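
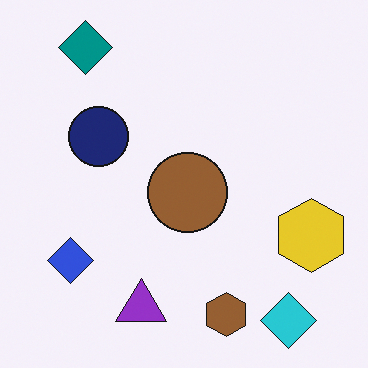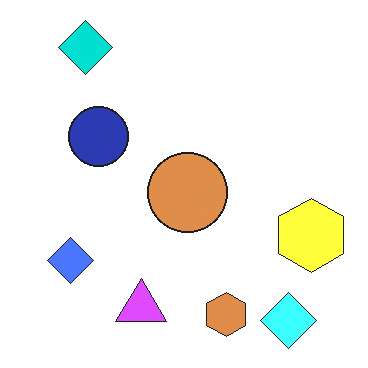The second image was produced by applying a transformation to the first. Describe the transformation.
The image was substantially brightened.

Every pixel — background and shapes alike — is uniformly brightened.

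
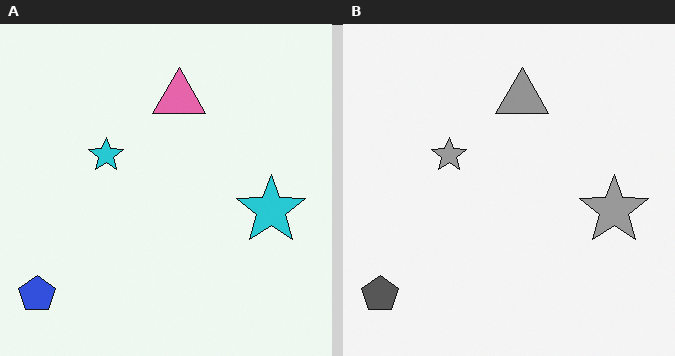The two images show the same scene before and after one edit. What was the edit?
The transformation is: converted to grayscale.

All color is removed — every shape is now a shade of grey.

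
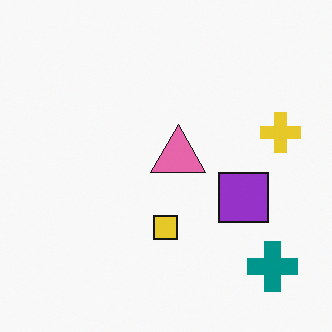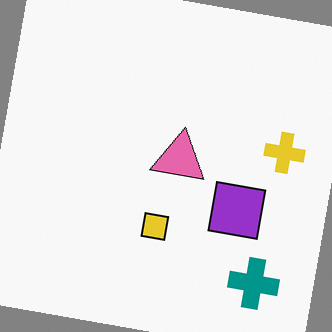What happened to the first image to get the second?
The image was rotated clockwise by a small amount.

Every shape is tilted by the same angle and the image corners show triangular fill wedges — a whole-image rotation by a non-right angle.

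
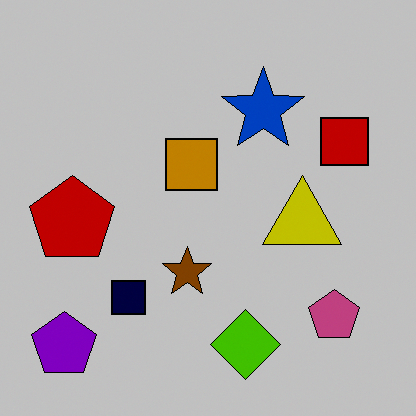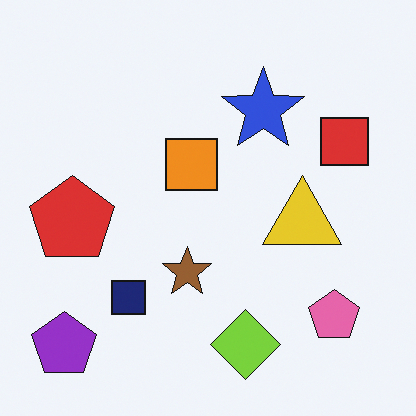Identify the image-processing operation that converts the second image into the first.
Aggressively posterized.

Each flat color has snapped to a coarser quantized level — most visibly, the near-white background has dropped to a flat grey.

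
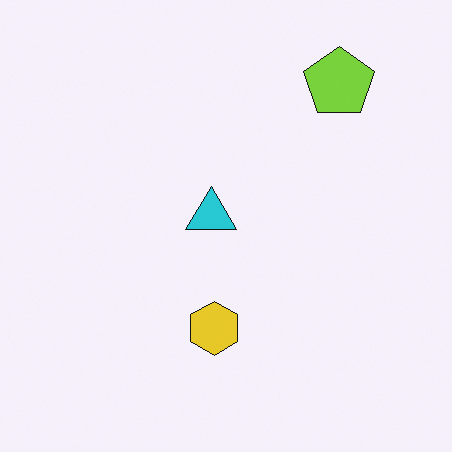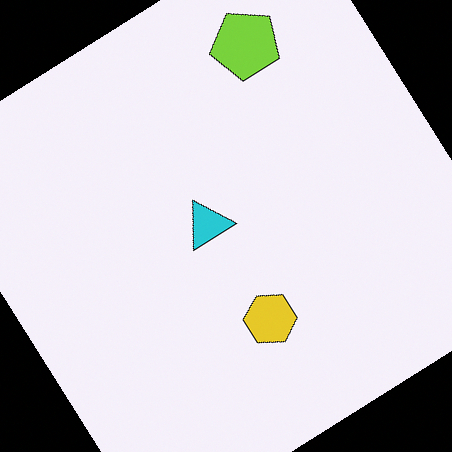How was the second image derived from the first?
Rotated counter-clockwise by a large amount — several tens of degrees.

Every shape is tilted by the same angle and the image corners show triangular fill wedges — a whole-image rotation by a non-right angle.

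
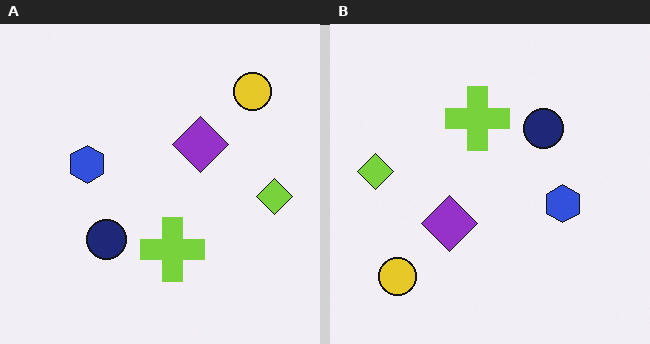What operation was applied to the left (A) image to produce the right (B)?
Rotated 180°.

The yellow circle sits in the top-right of the left (A) image and the bottom-left of the right (B) — consistent with a whole-image 180° rotation.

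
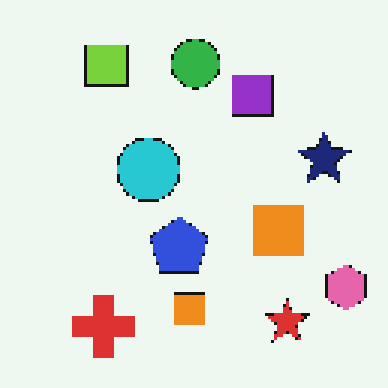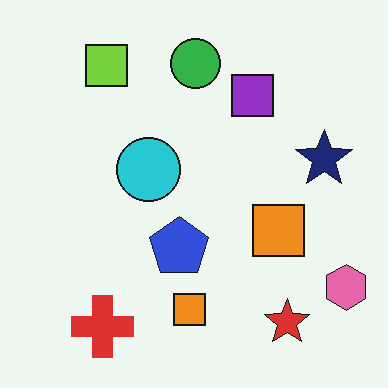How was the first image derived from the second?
The image was lightly pixelated (a mild mosaic effect).

Shapes are reduced to large square blocks; fine edges and outlines are lost — a downscale-then-upscale (mosaic) effect.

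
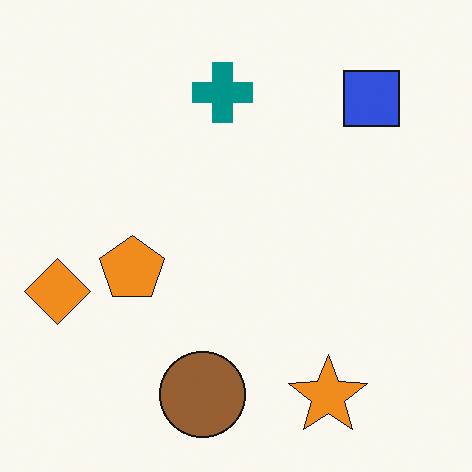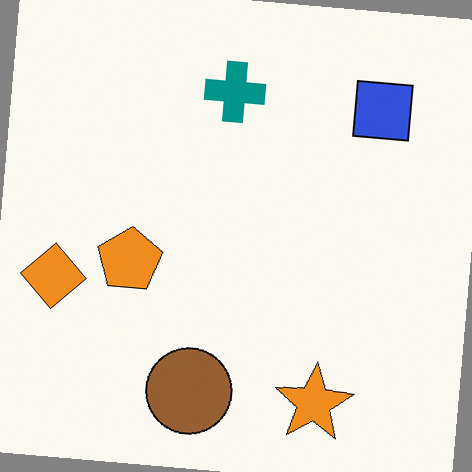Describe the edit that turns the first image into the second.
The image was rotated clockwise by a small amount.

Every shape is tilted by the same angle and the image corners show triangular fill wedges — a whole-image rotation by a non-right angle.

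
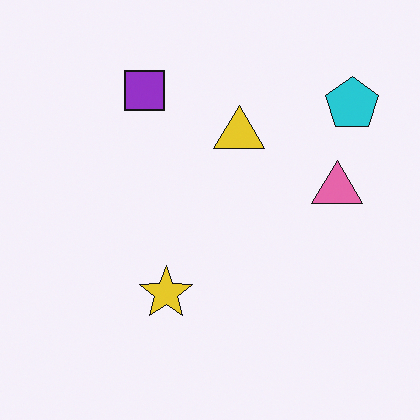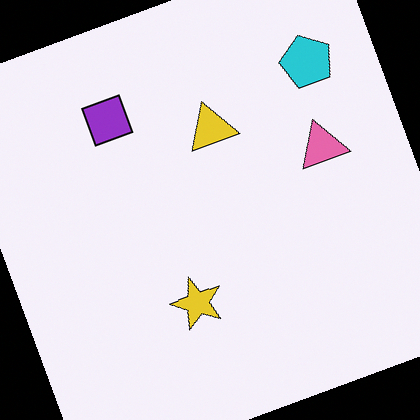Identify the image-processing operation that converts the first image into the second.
It was rotated counter-clockwise by a moderate amount.

Every shape is tilted by the same angle and the image corners show triangular fill wedges — a whole-image rotation by a non-right angle.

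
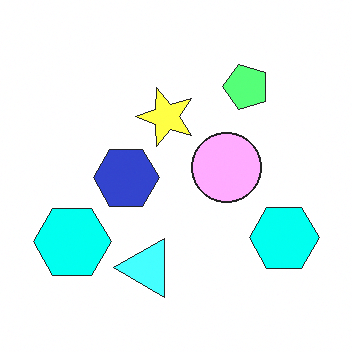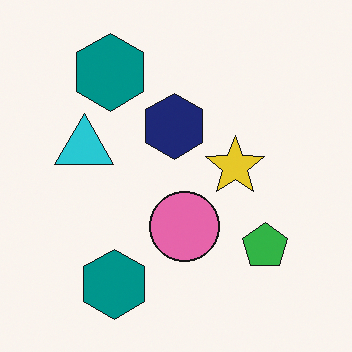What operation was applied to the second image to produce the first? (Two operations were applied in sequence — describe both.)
This is the original image substantially brightened, then rotated 90° counter-clockwise.

Every pixel — background and shapes alike — is uniformly brightened. The green pentagon sits in the bottom-right of the second image and the top-right of the first — consistent with a whole-image 90° counter-clockwise rotation.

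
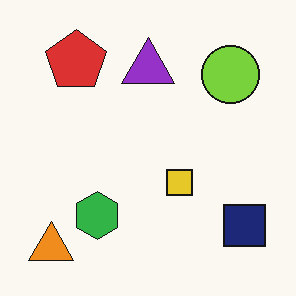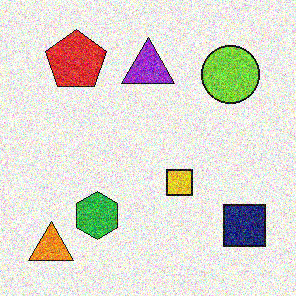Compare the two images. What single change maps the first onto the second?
The second image is the first degraded with strong gaussian noise.

Random speckle covers the whole image, including the flat background.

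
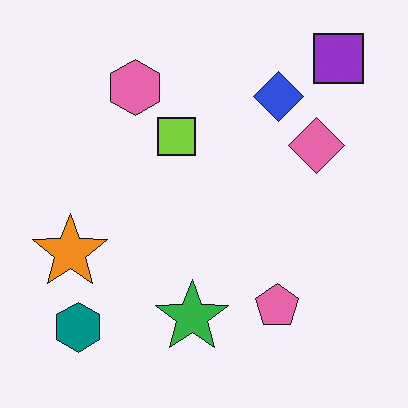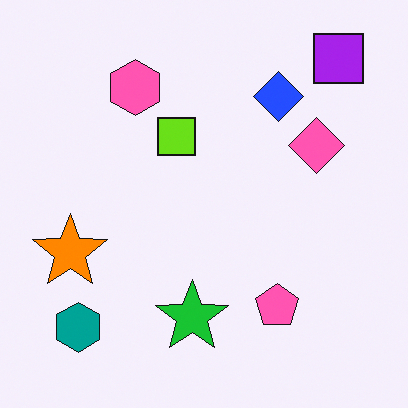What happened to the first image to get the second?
The image was slightly oversaturated.

All colors are more vivid — a global saturation change.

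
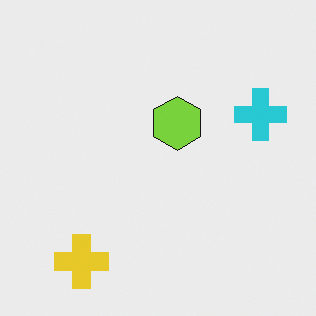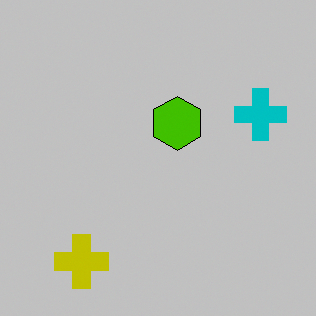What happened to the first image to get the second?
Heavily posterized to just a handful of flat colors.

Each flat color has snapped to a coarser quantized level — most visibly, the near-white background has dropped to a flat grey.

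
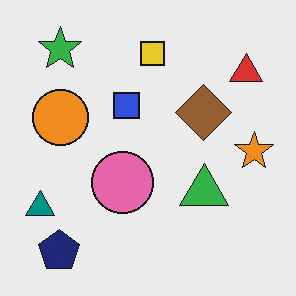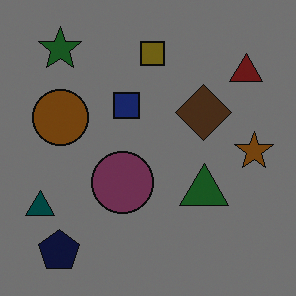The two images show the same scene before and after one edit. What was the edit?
The image was noticeably darkened.

Every pixel — background and shapes alike — is uniformly darkened.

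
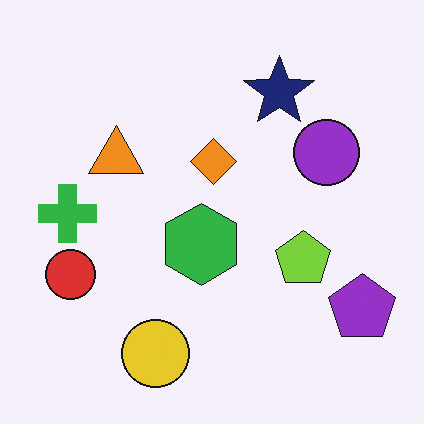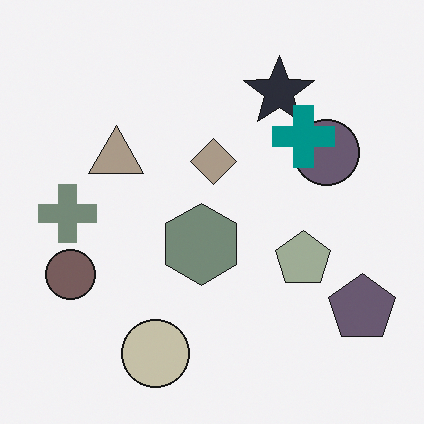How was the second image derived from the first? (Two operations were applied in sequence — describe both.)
The transformation is: made much more muted (saturation change), then overlaid with an additional teal cross.

All colors are more muted and greyish — a global saturation change. A teal cross appears in the second image that is absent from the first.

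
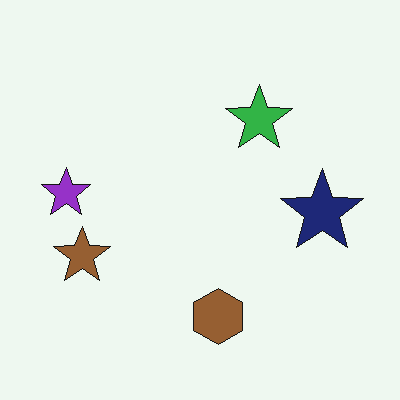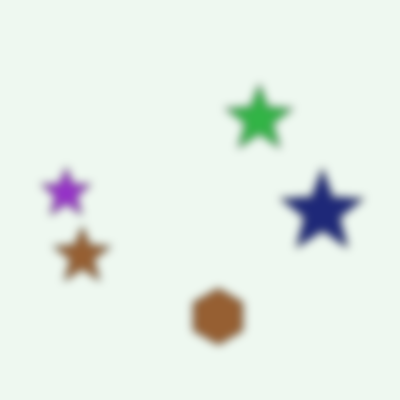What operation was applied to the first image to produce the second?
It was noticeably gaussian-blurred.

Shape edges and outlines are uniformly softened across the whole image.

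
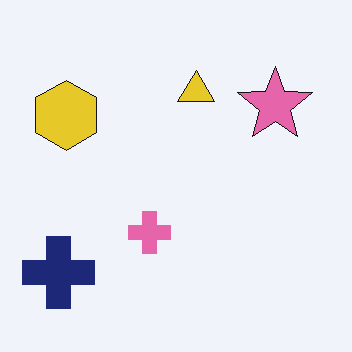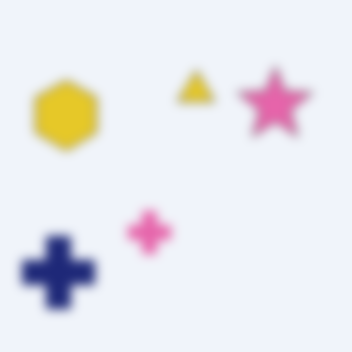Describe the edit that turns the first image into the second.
It was strongly gaussian-blurred.

Shape edges and outlines are uniformly softened across the whole image.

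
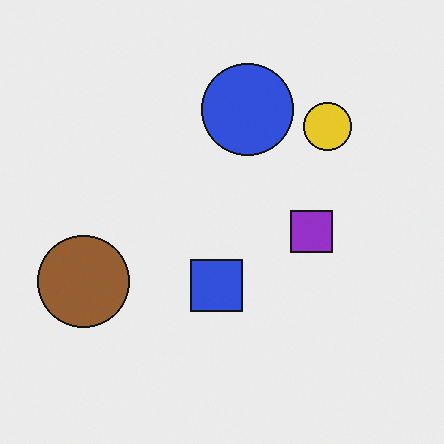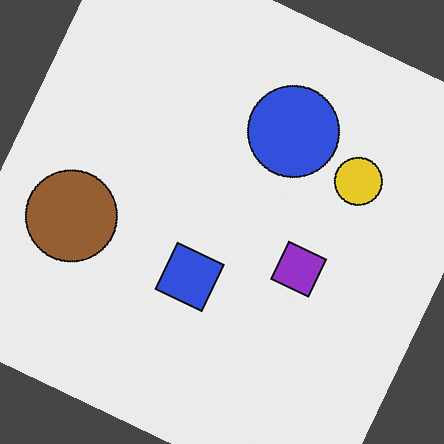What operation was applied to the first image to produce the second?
This is the original image rotated clockwise by a clearly visible amount.

Every shape is tilted by the same angle and the image corners show triangular fill wedges — a whole-image rotation by a non-right angle.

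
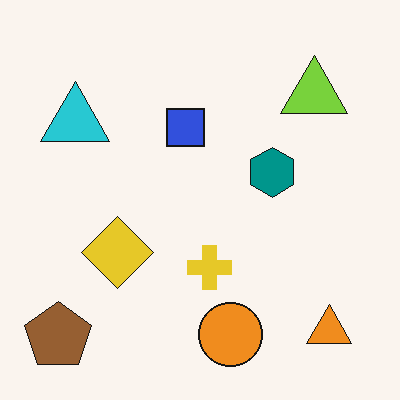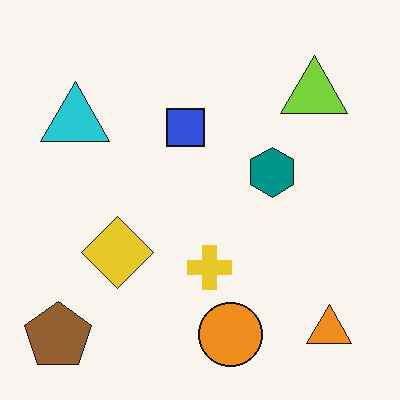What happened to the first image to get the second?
The transformation is: given moderate JPEG compression.

Blocky 8×8 compression artifacts appear around shape edges and the flat background shows ringing — characteristic JPEG degradation.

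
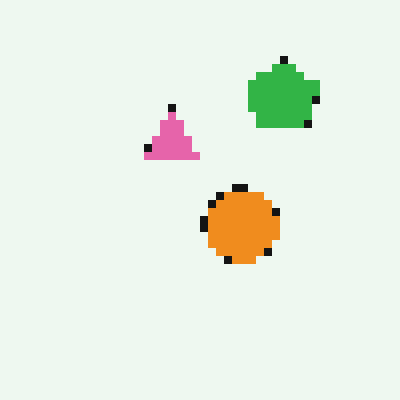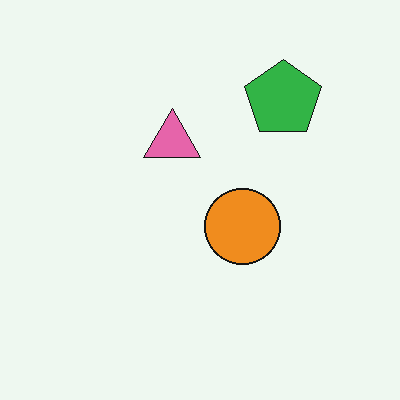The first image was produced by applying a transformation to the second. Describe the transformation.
This is the original image pixelated into visible square blocks.

Shapes are reduced to large square blocks; fine edges and outlines are lost — a downscale-then-upscale (mosaic) effect.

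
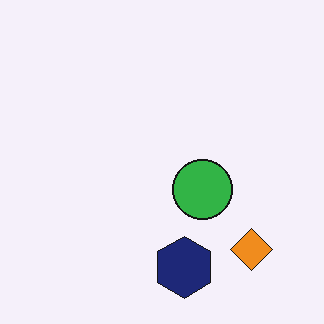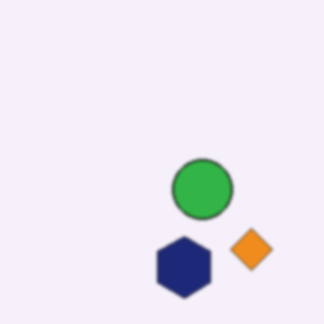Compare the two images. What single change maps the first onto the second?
This is the original image lightly blurred.

Shape edges and outlines are uniformly softened across the whole image.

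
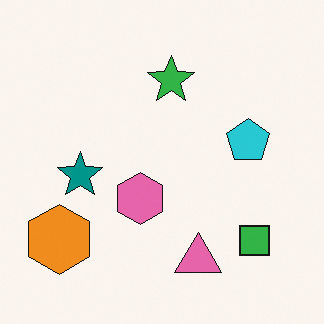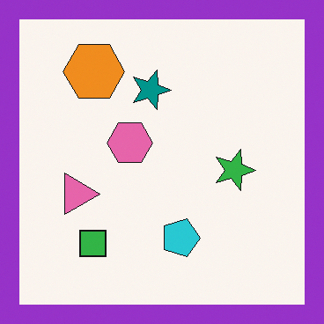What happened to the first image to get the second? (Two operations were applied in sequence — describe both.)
It was rotated 90° clockwise, then framed with a purple border.

The orange hexagon sits in the bottom-left of the first image and the top-left of the second — consistent with a whole-image 90° clockwise rotation. A solid purple frame runs around the edge of the second image, with the content slightly shrunk inside it.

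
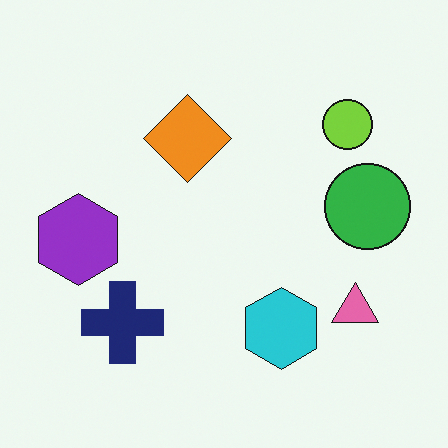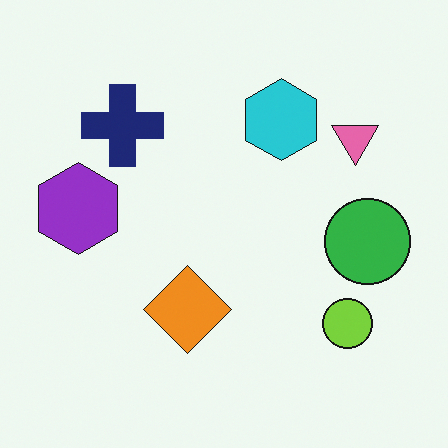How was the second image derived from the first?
Flipped vertically (top ↔ bottom).

The cyan hexagon is in the bottom of the first image and the top of the second — shapes on opposite sides of the horizontal midline have swapped in a mirror flip.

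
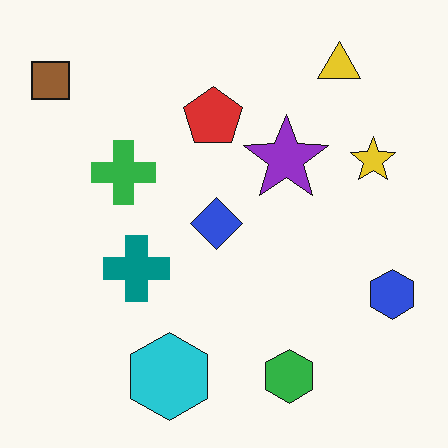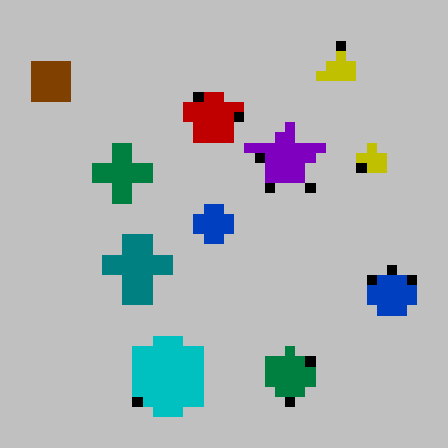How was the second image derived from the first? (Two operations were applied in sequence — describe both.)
This is the original image aggressively posterized, then coarsely pixelated.

Each flat color has snapped to a coarser quantized level — most visibly, the near-white background has dropped to a flat grey. Shapes are reduced to large square blocks; fine edges and outlines are lost — a downscale-then-upscale (mosaic) effect.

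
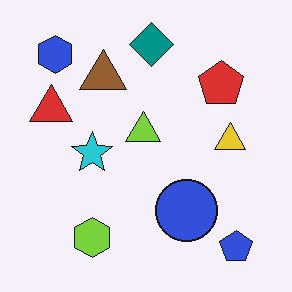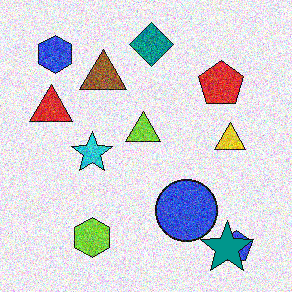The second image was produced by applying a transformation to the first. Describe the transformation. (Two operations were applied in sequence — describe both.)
Degraded with strong gaussian noise, then overlaid with an additional teal star.

Random speckle covers the whole image, including the flat background. A teal star appears in the second image that is absent from the first.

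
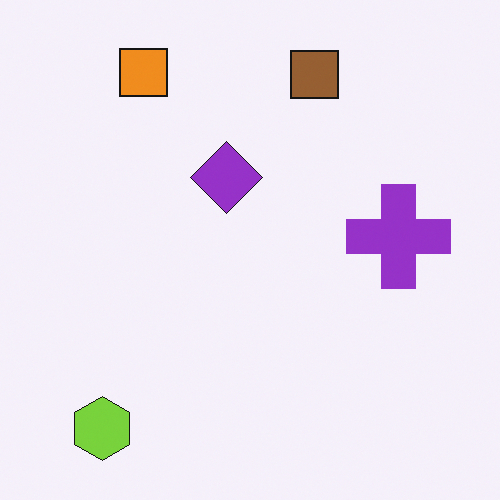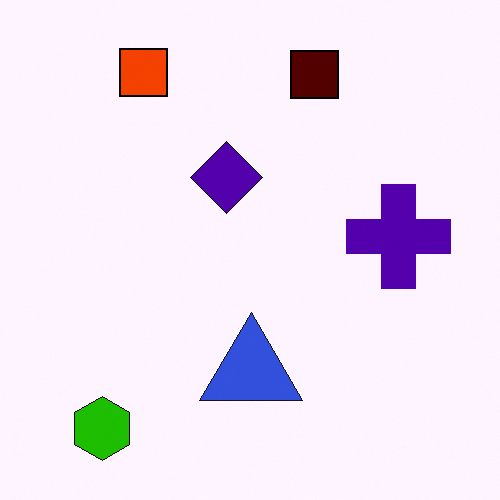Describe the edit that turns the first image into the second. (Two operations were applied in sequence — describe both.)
Boosted in contrast, then overlaid with an additional blue triangle.

Tones are pushed away from mid-grey across the whole image — a global contrast change. A blue triangle appears in the second image that is absent from the first.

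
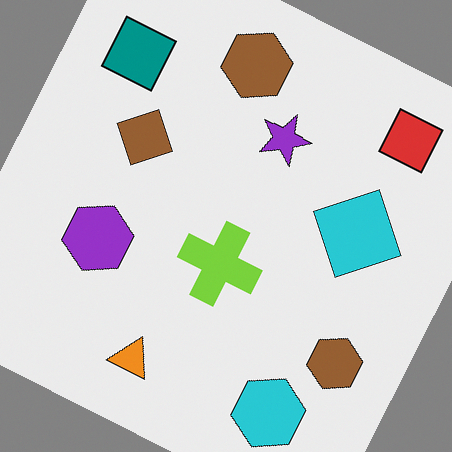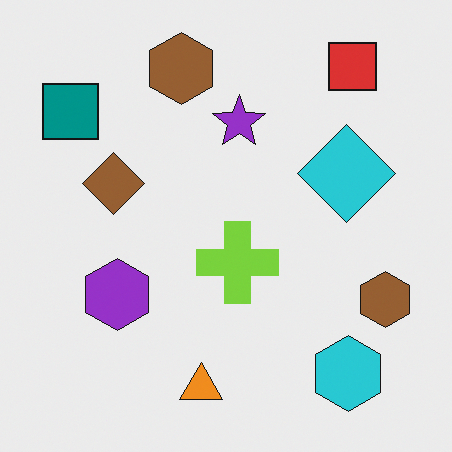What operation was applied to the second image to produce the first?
It was rotated clockwise by a moderate amount.

Every shape is tilted by the same angle and the image corners show triangular fill wedges — a whole-image rotation by a non-right angle.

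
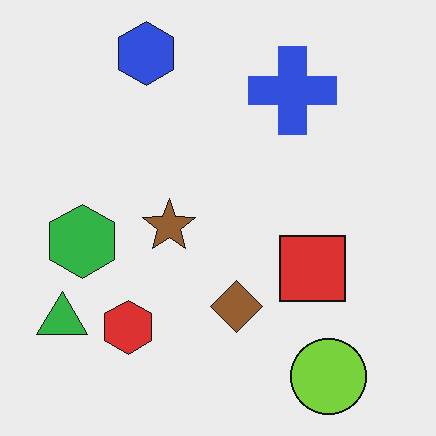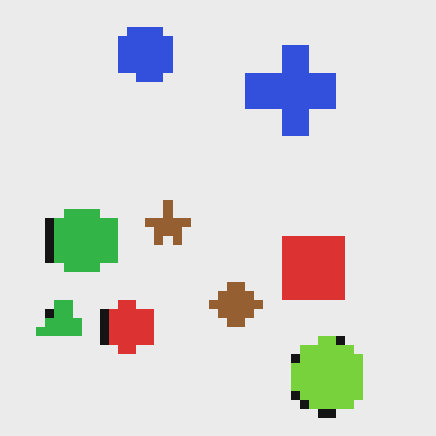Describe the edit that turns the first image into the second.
The second image is the first heavily pixelated into large blocks.

Shapes are reduced to large square blocks; fine edges and outlines are lost — a downscale-then-upscale (mosaic) effect.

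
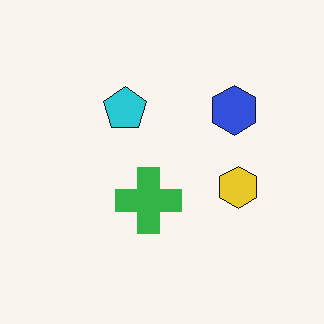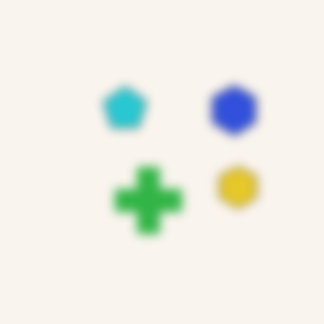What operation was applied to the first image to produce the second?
Heavily blurred.

Shape edges and outlines are uniformly softened across the whole image.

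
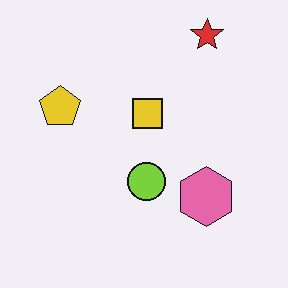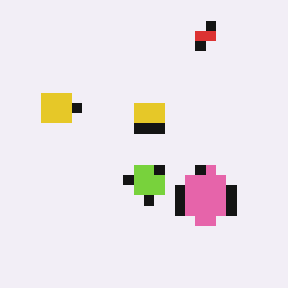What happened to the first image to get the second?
Heavily pixelated into large blocks.

Shapes are reduced to large square blocks; fine edges and outlines are lost — a downscale-then-upscale (mosaic) effect.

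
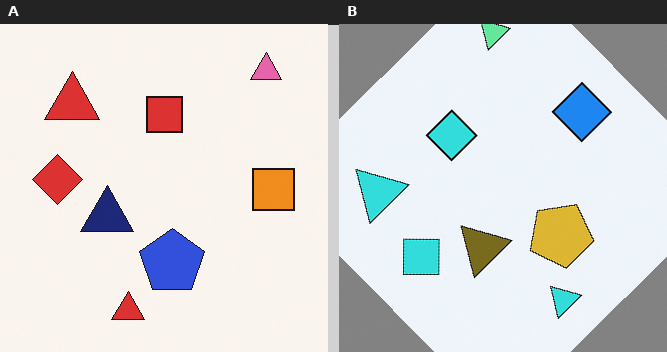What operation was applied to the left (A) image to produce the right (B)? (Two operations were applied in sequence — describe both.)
Hue-shifted by a large amount, then rotated counter-clockwise by a large amount — several tens of degrees.

Every shape's color has rotated by the same amount around the hue wheel — a uniform hue shift. Every shape is tilted by the same angle and the image corners show triangular fill wedges — a whole-image rotation by a non-right angle.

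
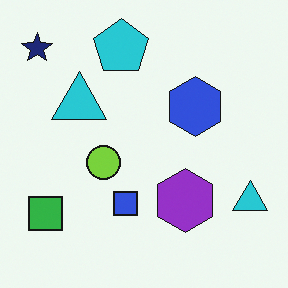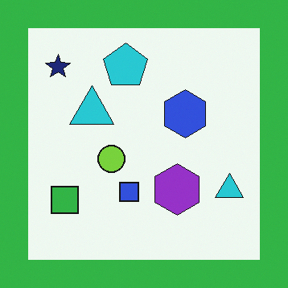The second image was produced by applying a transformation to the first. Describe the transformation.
It was framed with a green border.

A solid green frame runs around the edge of the second image, with the content slightly shrunk inside it.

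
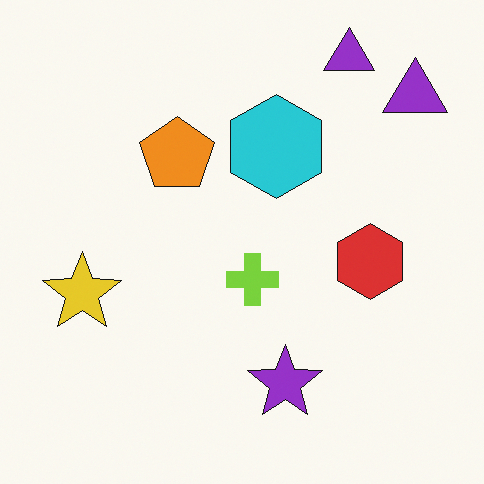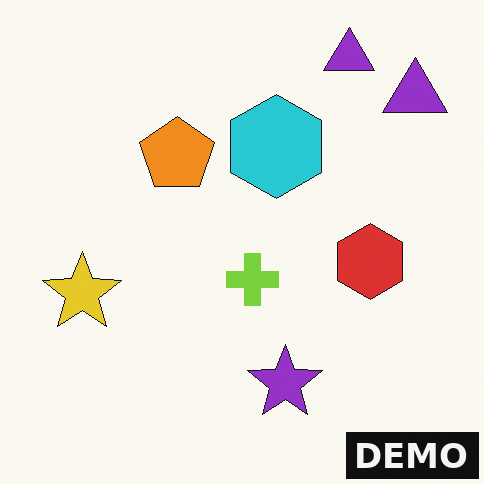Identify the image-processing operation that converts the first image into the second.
The image was watermarked with the text "DEMO" in the lower-right corner.

A dark label reading "DEMO" appears in the lower-right corner.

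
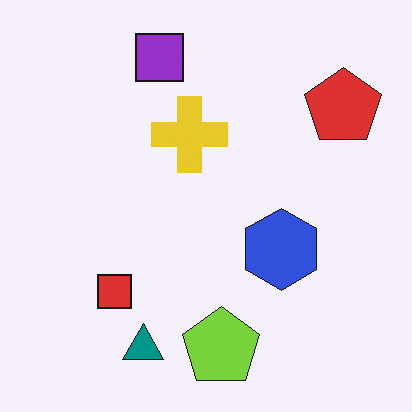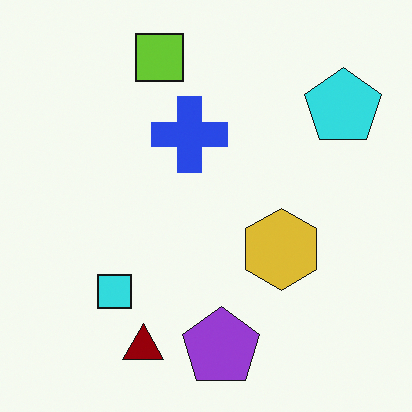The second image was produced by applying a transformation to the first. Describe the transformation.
The second image is the first hue-shifted by a large amount.

Every shape's color has rotated by the same amount around the hue wheel — a uniform hue shift.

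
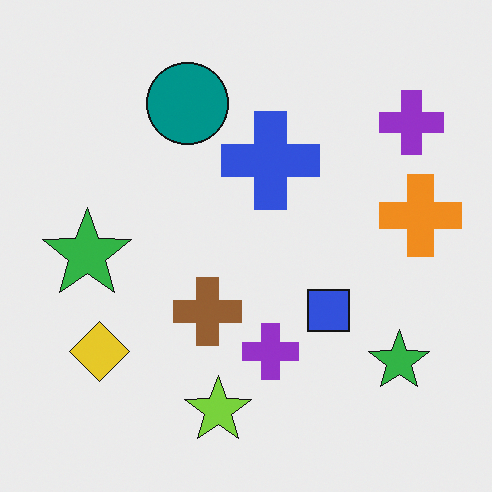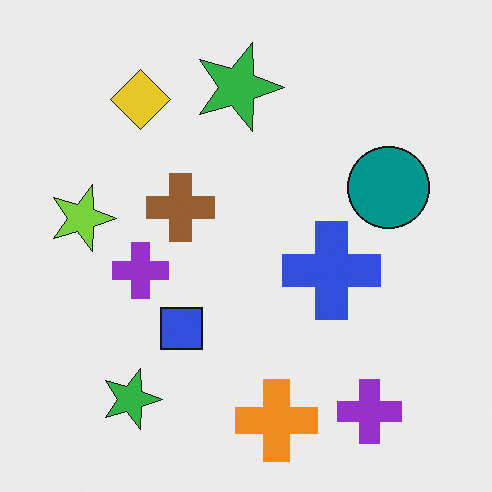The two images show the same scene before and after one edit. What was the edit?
This is the original image rotated 90° clockwise.

The yellow diamond sits in the bottom-left of the first image and the top-left of the second — consistent with a whole-image 90° clockwise rotation.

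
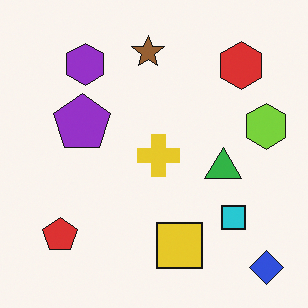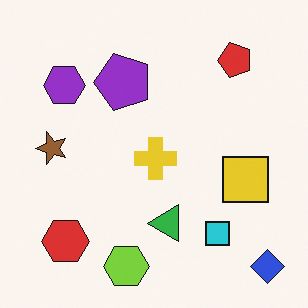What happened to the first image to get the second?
The image was transposed (reflected across the top-left ↔ bottom-right diagonal).

Shapes have swapped their row and column positions — what was in the top-right is now in the bottom-left — a diagonal reflection.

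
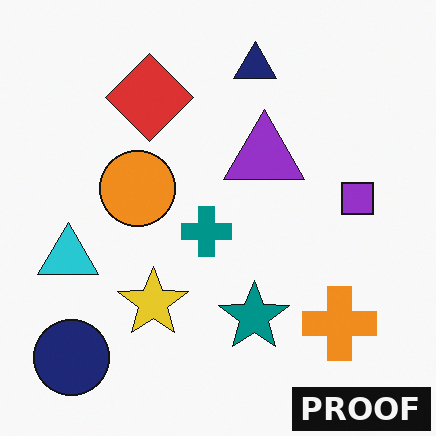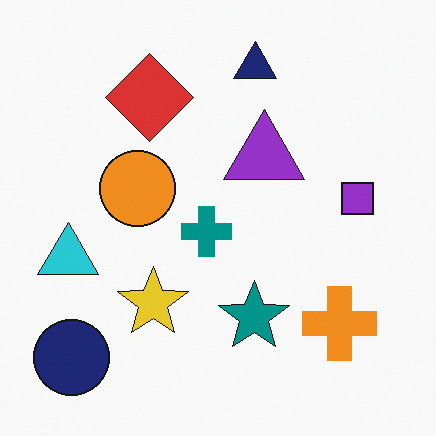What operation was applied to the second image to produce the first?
The image was watermarked with the text "PROOF" in the lower-right corner.

A dark label reading "PROOF" appears in the lower-right corner.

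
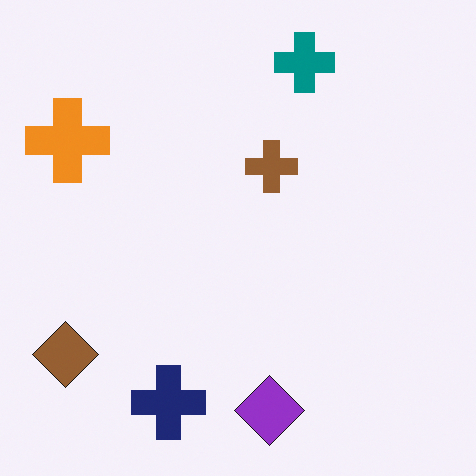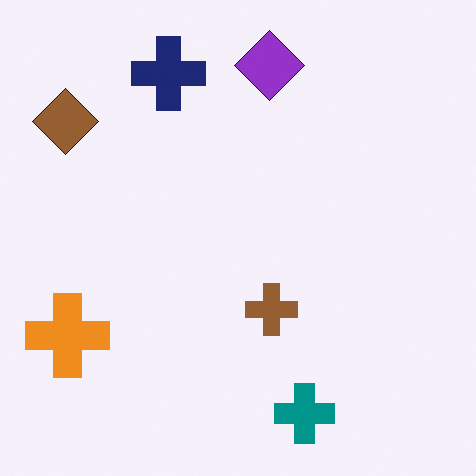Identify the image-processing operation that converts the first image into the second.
The second image is the first flipped vertically (top ↔ bottom).

The teal cross is in the top of the first image and the bottom of the second — shapes on opposite sides of the horizontal midline have swapped in a mirror flip.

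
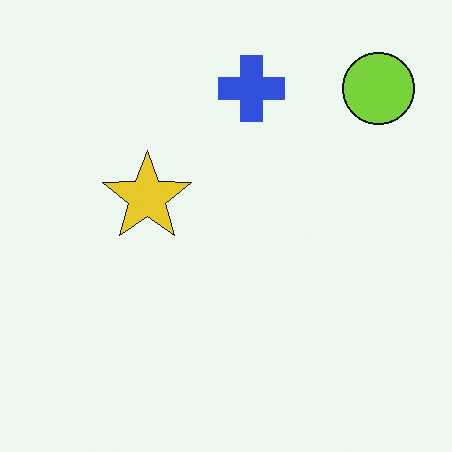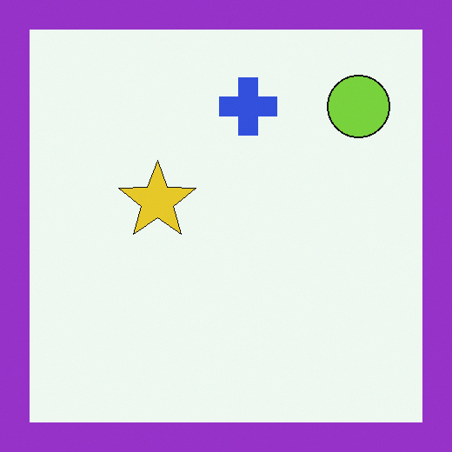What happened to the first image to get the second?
The second image is the first framed with a purple border.

A solid purple frame runs around the edge of the second image, with the content slightly shrunk inside it.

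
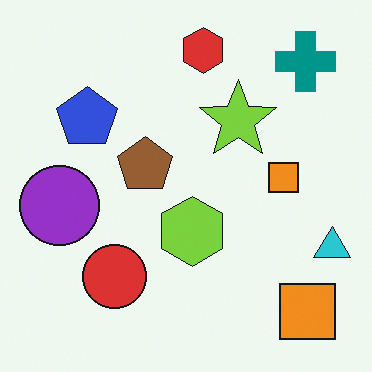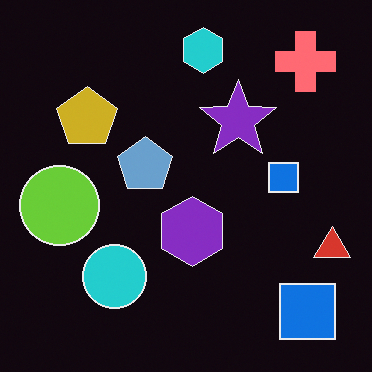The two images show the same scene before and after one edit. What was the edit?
The transformation is: color-inverted (negative).

The light background has become dark and every shape's color is its complement — a photographic negative.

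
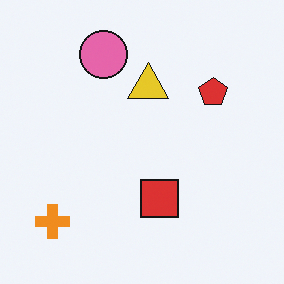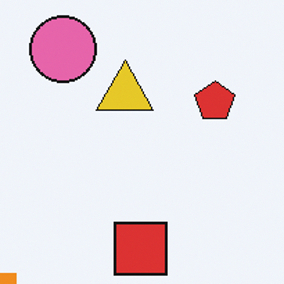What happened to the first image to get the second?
This is the original image cropped to a modestly smaller region and rescaled.

The visible shapes are larger and the field of view is narrower; shapes near the original edges may be partly or wholly outside the frame — a crop-and-rescale.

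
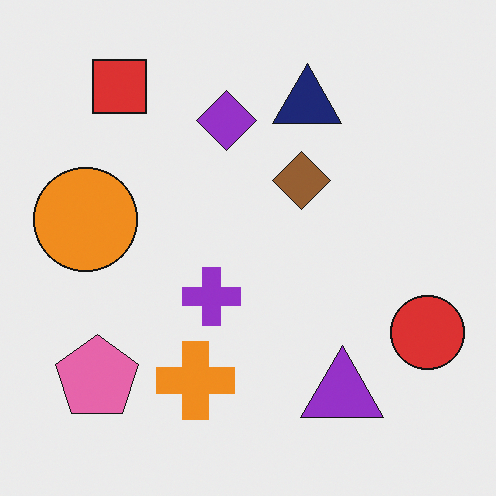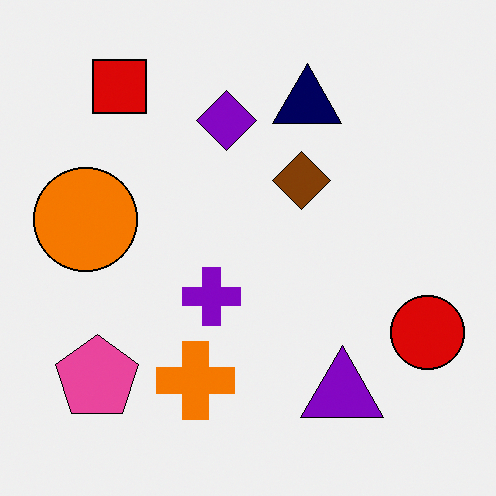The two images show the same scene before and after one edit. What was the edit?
The second image is the first given slightly increased contrast.

Tones are pushed away from mid-grey across the whole image — a global contrast change.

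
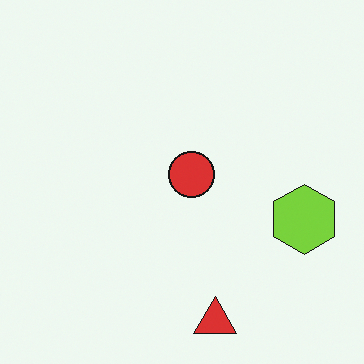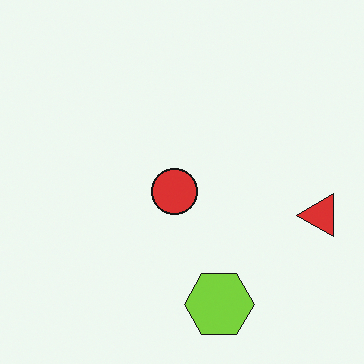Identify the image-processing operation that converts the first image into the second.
It was transposed (reflected across the top-left ↔ bottom-right diagonal).

Shapes have swapped their row and column positions — what was in the top-right is now in the bottom-left — a diagonal reflection.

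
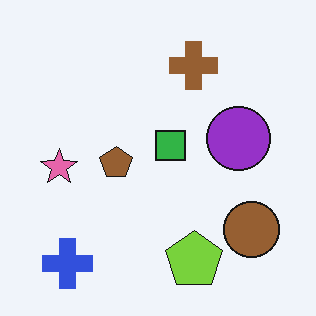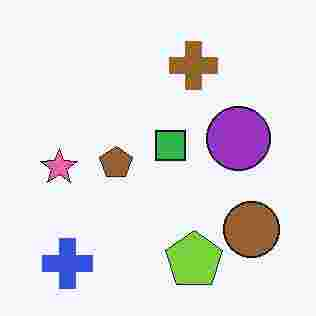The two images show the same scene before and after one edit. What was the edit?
The second image is the first heavily JPEG-compressed with obvious blocking artifacts.

Blocky 8×8 compression artifacts appear around shape edges and the flat background shows ringing — characteristic JPEG degradation.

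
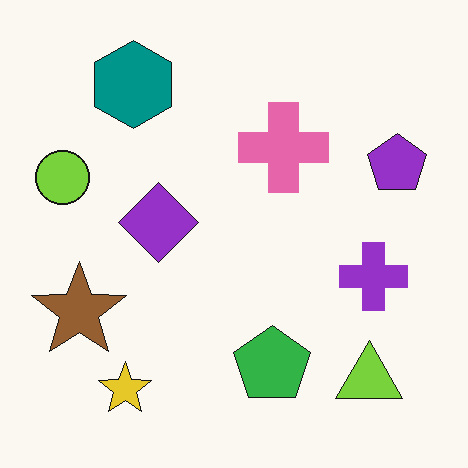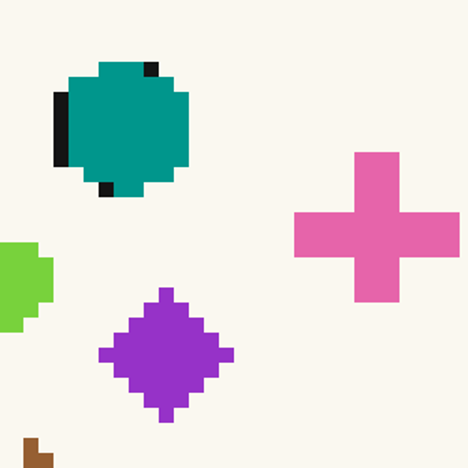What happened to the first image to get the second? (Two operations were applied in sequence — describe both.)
The image was coarsely pixelated, then cropped tightly and scaled back up.

Shapes are reduced to large square blocks; fine edges and outlines are lost — a downscale-then-upscale (mosaic) effect. The visible shapes are larger and the field of view is narrower; shapes near the original edges may be partly or wholly outside the frame — a crop-and-rescale.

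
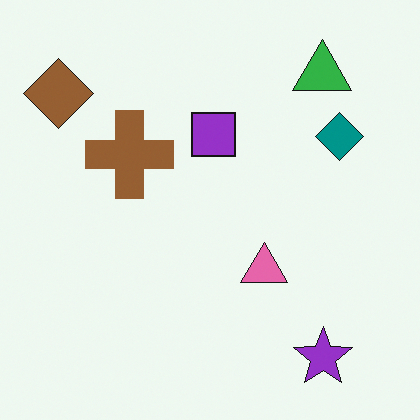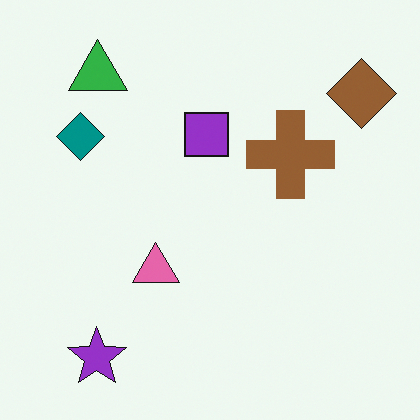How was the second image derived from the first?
The transformation is: flipped horizontally (left ↔ right).

The brown diamond is in the top-left of the first image and the top-right of the second — shapes on opposite sides of the vertical midline have swapped in a mirror flip.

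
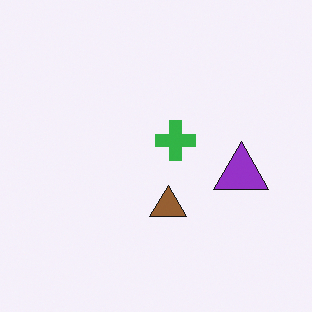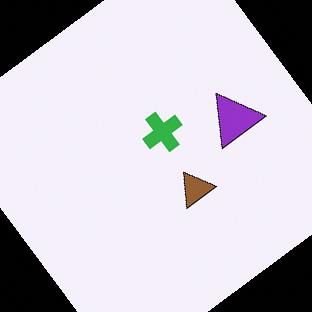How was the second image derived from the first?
Rotated counter-clockwise by a large amount — several tens of degrees.

Every shape is tilted by the same angle and the image corners show triangular fill wedges — a whole-image rotation by a non-right angle.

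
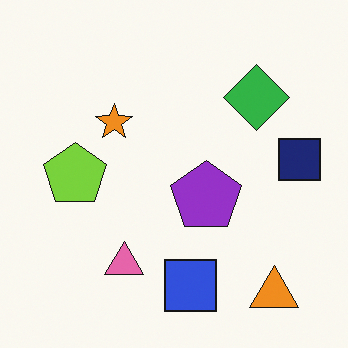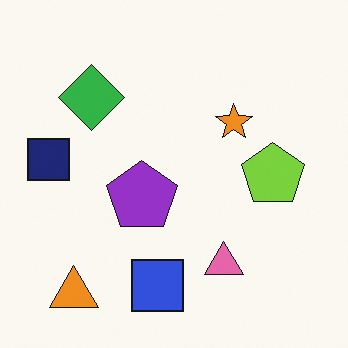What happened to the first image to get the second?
The transformation is: flipped horizontally (left ↔ right).

The navy square is in the right of the first image and the left of the second — shapes on opposite sides of the vertical midline have swapped in a mirror flip.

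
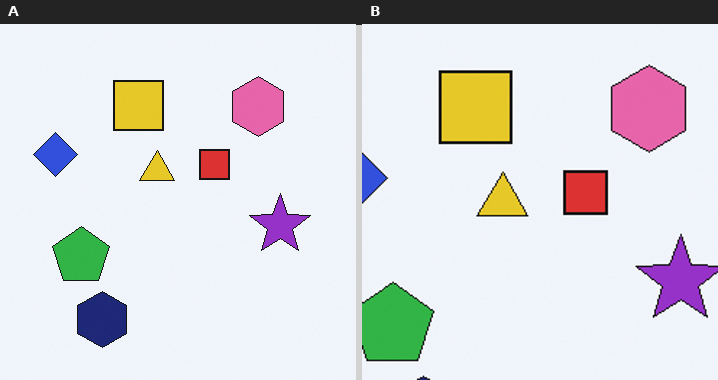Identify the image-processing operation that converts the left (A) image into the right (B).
This is the original image cropped slightly and scaled back up.

The visible shapes are larger and the field of view is narrower; shapes near the original edges may be partly or wholly outside the frame — a crop-and-rescale.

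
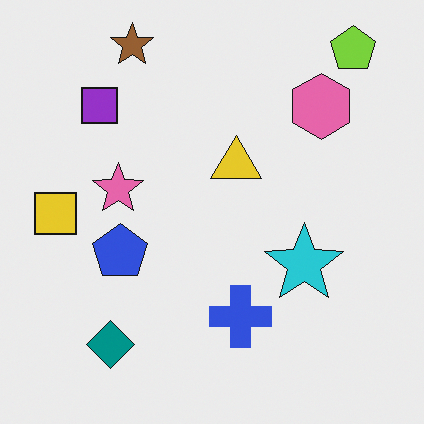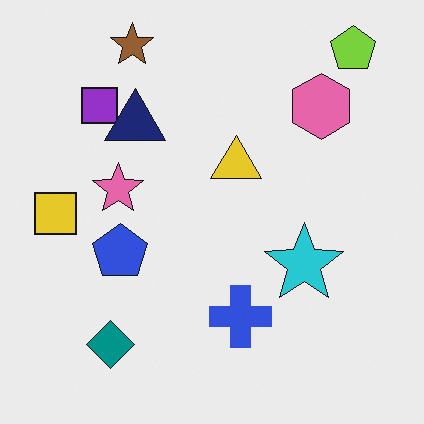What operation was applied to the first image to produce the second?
The transformation is: overlaid with an additional navy triangle.

A navy triangle appears in the second image that is absent from the first.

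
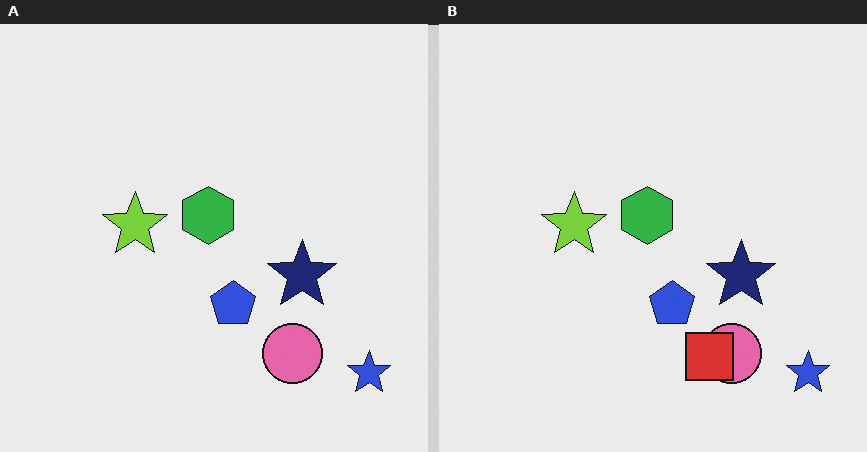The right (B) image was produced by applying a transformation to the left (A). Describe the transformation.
This is the original image overlaid with an additional red square.

A red square appears in the right (B) image that is absent from the left (A).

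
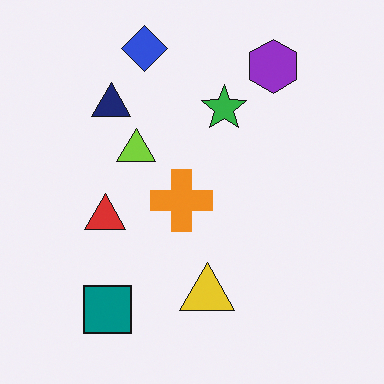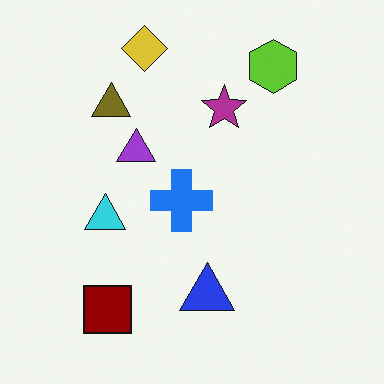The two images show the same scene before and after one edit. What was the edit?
The second image is the first hue-shifted by a large amount.

Every shape's color has rotated by the same amount around the hue wheel — a uniform hue shift.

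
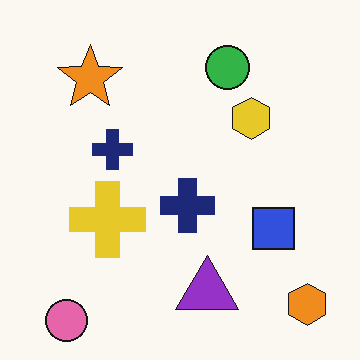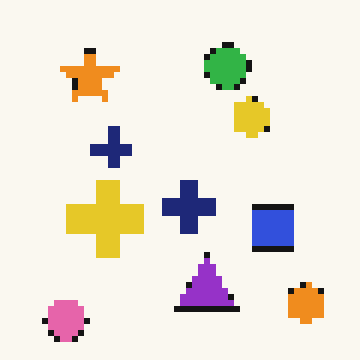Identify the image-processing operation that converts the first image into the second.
The second image is the first pixelated into visible square blocks.

Shapes are reduced to large square blocks; fine edges and outlines are lost — a downscale-then-upscale (mosaic) effect.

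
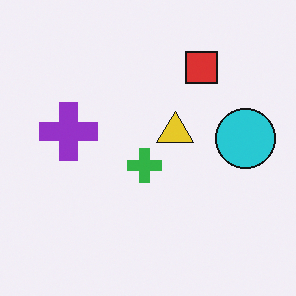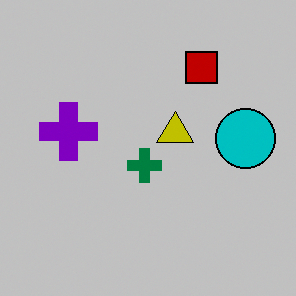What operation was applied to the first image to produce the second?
Heavily posterized to just a handful of flat colors.

Each flat color has snapped to a coarser quantized level — most visibly, the near-white background has dropped to a flat grey.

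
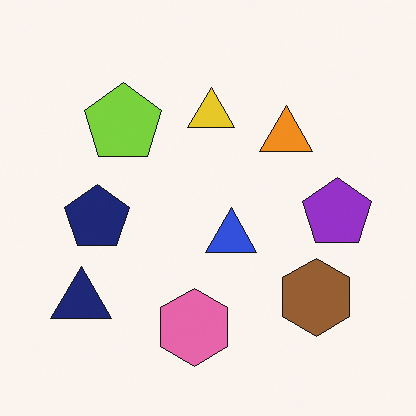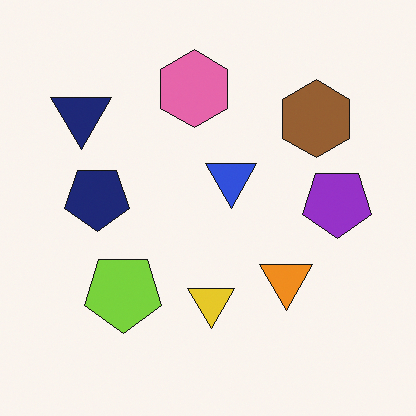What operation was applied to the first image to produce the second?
It was flipped vertically (top ↔ bottom).

The pink hexagon is in the bottom of the first image and the top of the second — shapes on opposite sides of the horizontal midline have swapped in a mirror flip.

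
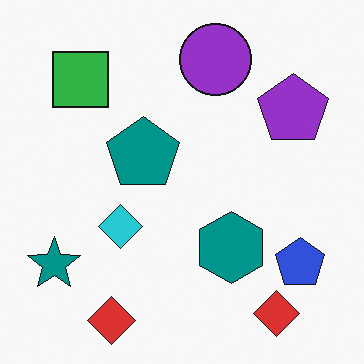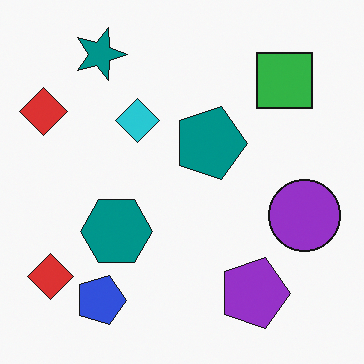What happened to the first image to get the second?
The transformation is: rotated 90° clockwise.

The teal star sits in the bottom-left of the first image and the top-left of the second — consistent with a whole-image 90° clockwise rotation.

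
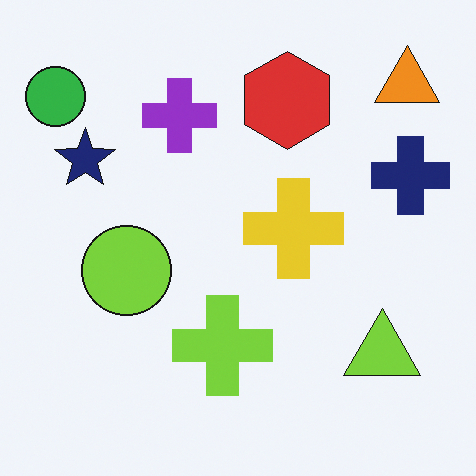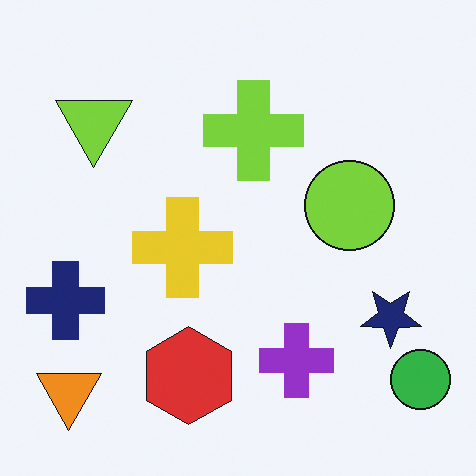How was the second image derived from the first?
The transformation is: rotated 180°.

The green circle sits in the top-left of the first image and the bottom-right of the second — consistent with a whole-image 180° rotation.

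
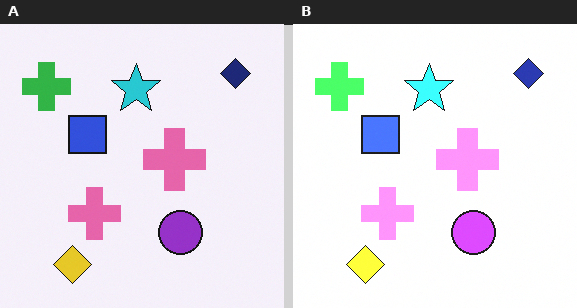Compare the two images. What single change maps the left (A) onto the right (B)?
The transformation is: substantially brightened.

Every pixel — background and shapes alike — is uniformly brightened.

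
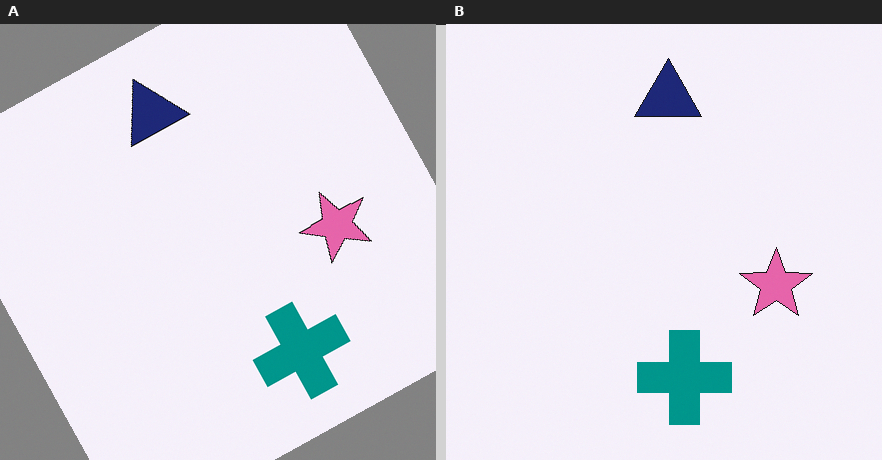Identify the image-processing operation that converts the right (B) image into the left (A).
Rotated counter-clockwise by a moderate amount.

Every shape is tilted by the same angle and the image corners show triangular fill wedges — a whole-image rotation by a non-right angle.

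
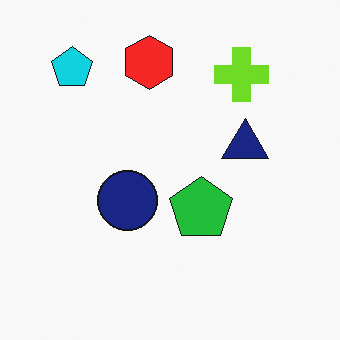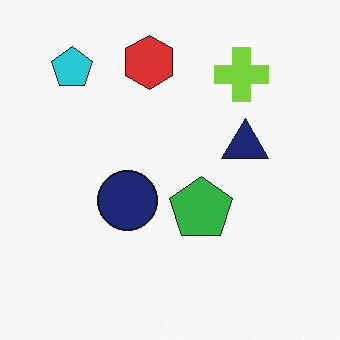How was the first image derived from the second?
Slightly oversaturated.

All colors are more vivid — a global saturation change.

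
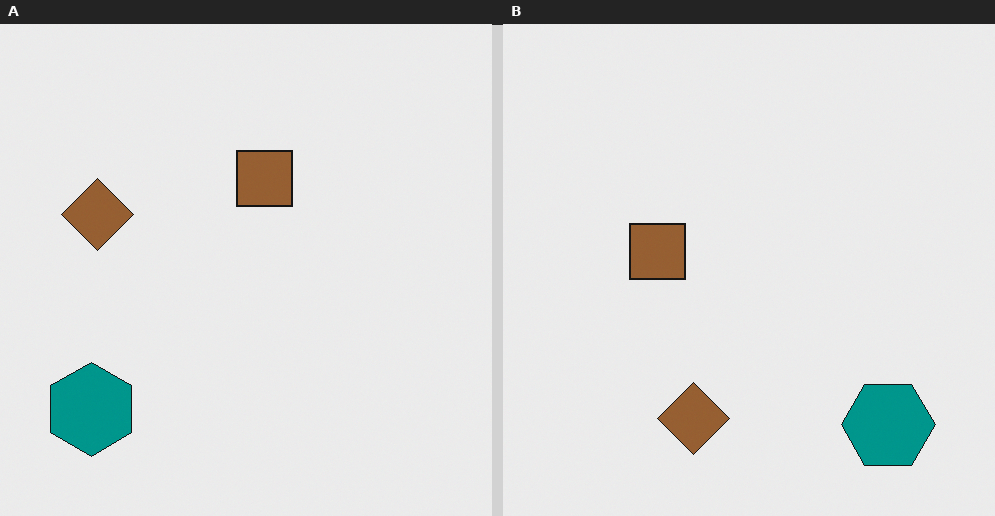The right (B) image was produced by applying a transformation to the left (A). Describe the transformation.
It was rotated 90° counter-clockwise.

The teal hexagon sits in the bottom-left of the left (A) image and the bottom-right of the right (B) — consistent with a whole-image 90° counter-clockwise rotation.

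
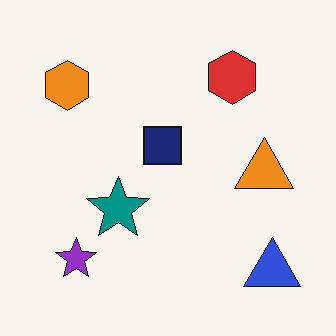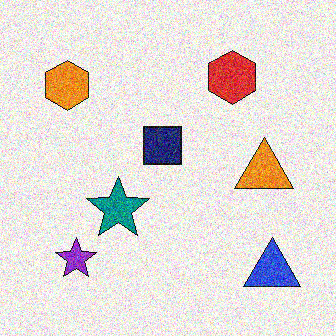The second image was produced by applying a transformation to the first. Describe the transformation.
The transformation is: degraded with heavy additive noise.

Random speckle covers the whole image, including the flat background.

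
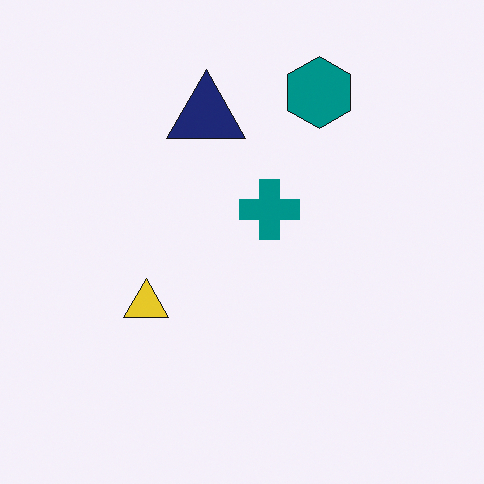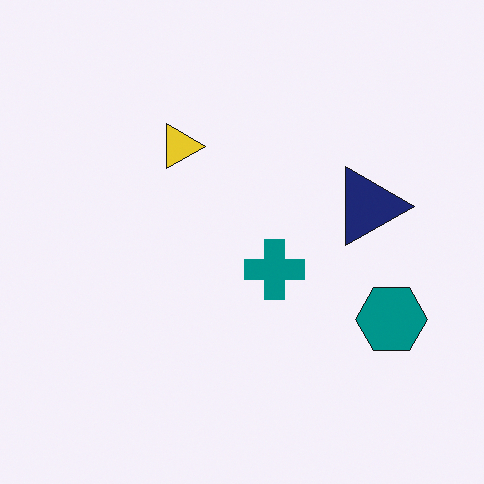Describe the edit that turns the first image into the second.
This is the original image rotated 90° clockwise.

The teal hexagon sits in the top of the first image and the right of the second — consistent with a whole-image 90° clockwise rotation.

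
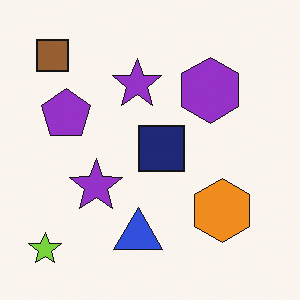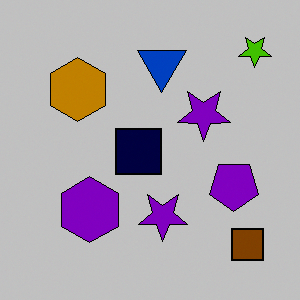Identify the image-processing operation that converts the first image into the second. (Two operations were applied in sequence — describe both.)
It was rotated 180°, then heavily posterized to just a handful of flat colors.

The lime star sits in the bottom-left of the first image and the top-right of the second — consistent with a whole-image 180° rotation. Each flat color has snapped to a coarser quantized level — most visibly, the near-white background has dropped to a flat grey.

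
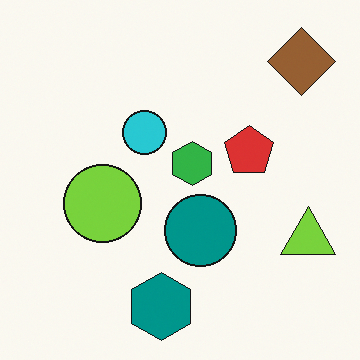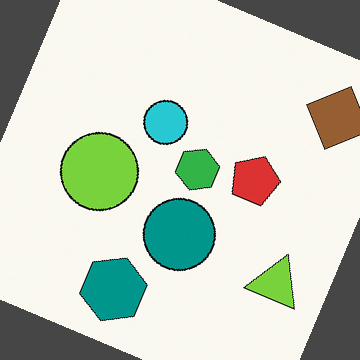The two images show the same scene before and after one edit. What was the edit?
This is the original image rotated clockwise by a clearly visible amount.

Every shape is tilted by the same angle and the image corners show triangular fill wedges — a whole-image rotation by a non-right angle.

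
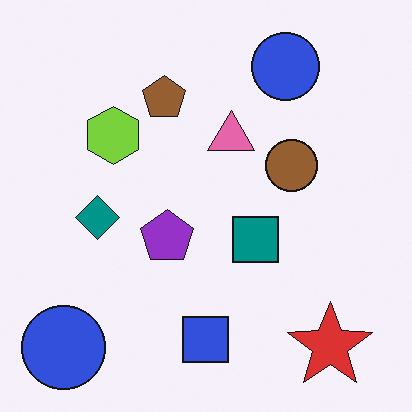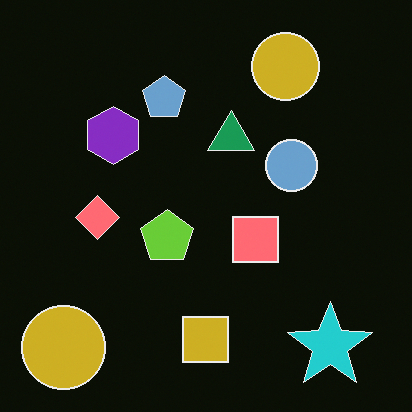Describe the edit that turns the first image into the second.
The transformation is: color-inverted (negative).

The light background has become dark and every shape's color is its complement — a photographic negative.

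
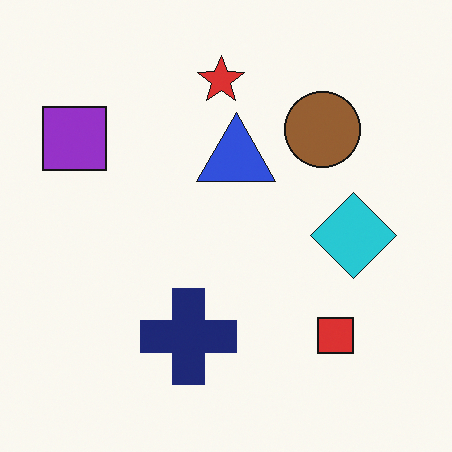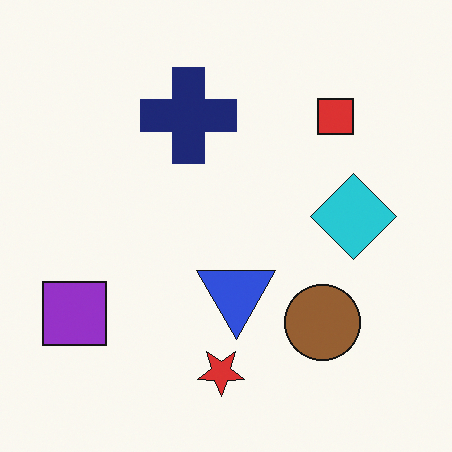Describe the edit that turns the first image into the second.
The image was flipped vertically (top ↔ bottom).

The red star is in the top of the first image and the bottom of the second — shapes on opposite sides of the horizontal midline have swapped in a mirror flip.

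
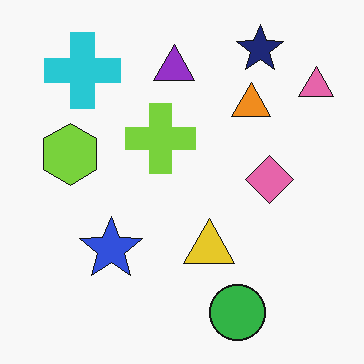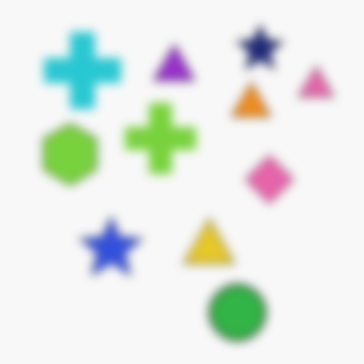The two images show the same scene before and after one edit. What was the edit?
The image was heavily blurred.

Shape edges and outlines are uniformly softened across the whole image.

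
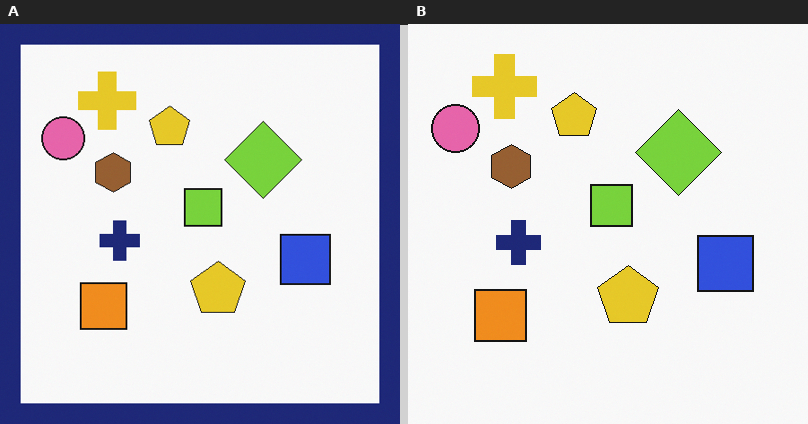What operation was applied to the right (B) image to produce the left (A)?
This is the original image framed with a navy border.

A solid navy frame runs around the edge of the left (A) image, with the content slightly shrunk inside it.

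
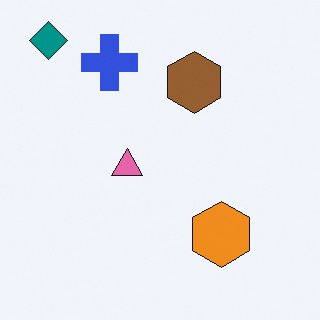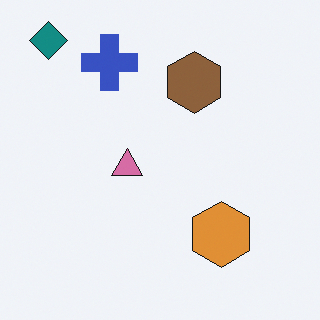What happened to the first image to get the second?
Slightly desaturated.

All colors are more muted and greyish — a global saturation change.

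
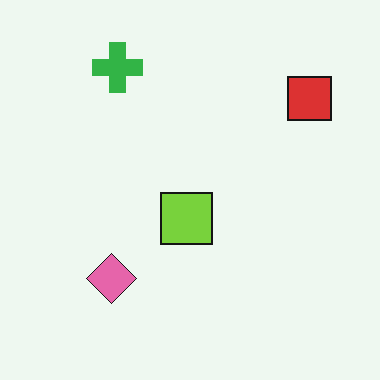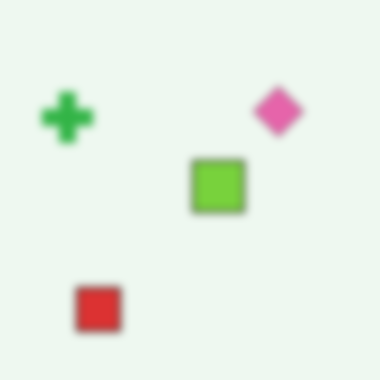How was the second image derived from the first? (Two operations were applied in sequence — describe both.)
It was moderately blurred, then transposed (reflected across the top-left ↔ bottom-right diagonal).

Shape edges and outlines are uniformly softened across the whole image. Shapes have swapped their row and column positions — what was in the top-right is now in the bottom-left — a diagonal reflection.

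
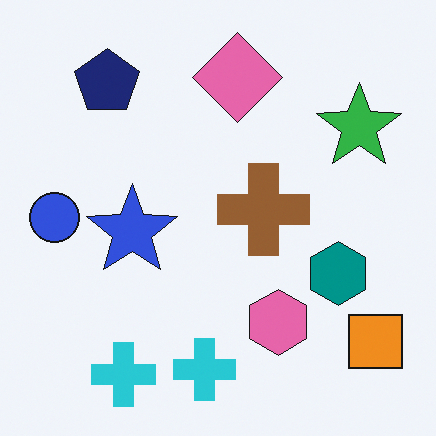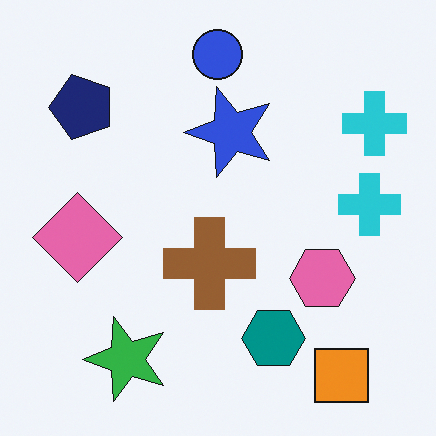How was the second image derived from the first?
The image was transposed (reflected across the top-left ↔ bottom-right diagonal).

Shapes have swapped their row and column positions — what was in the top-right is now in the bottom-left — a diagonal reflection.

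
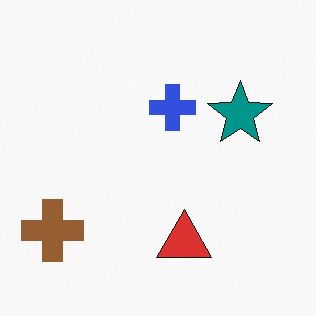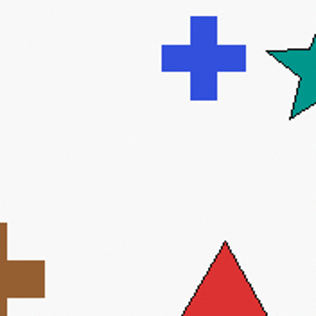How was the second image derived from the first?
Cropped to a noticeably smaller region and rescaled.

The visible shapes are larger and the field of view is narrower; shapes near the original edges may be partly or wholly outside the frame — a crop-and-rescale.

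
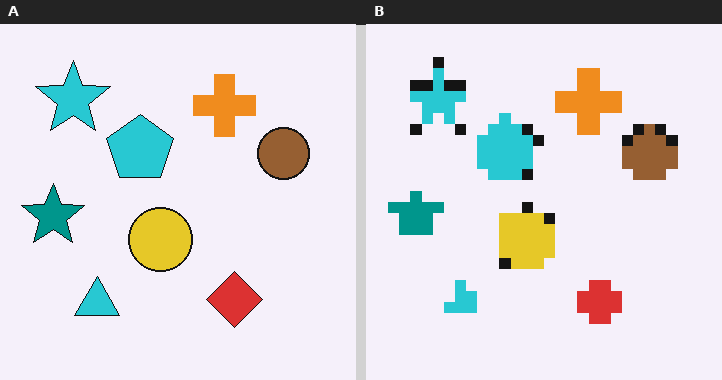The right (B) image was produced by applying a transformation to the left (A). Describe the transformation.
The transformation is: heavily pixelated into large blocks.

Shapes are reduced to large square blocks; fine edges and outlines are lost — a downscale-then-upscale (mosaic) effect.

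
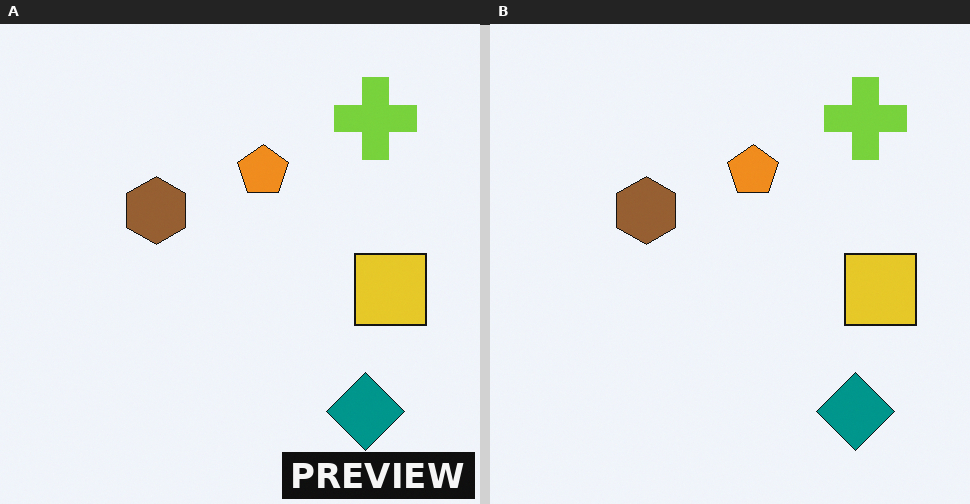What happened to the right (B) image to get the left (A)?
The left (A) image is the right (B) watermarked with the text "PREVIEW" in the lower-right corner.

A dark label reading "PREVIEW" appears in the lower-right corner.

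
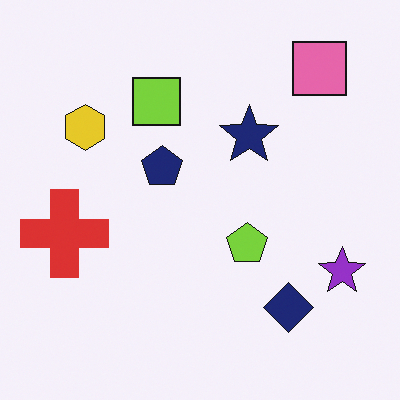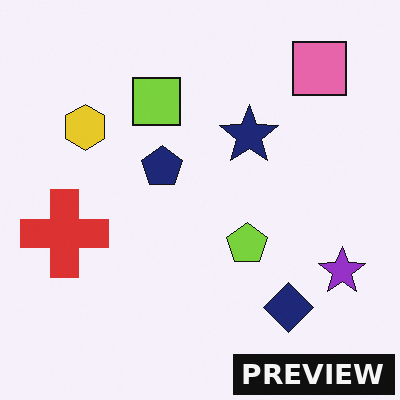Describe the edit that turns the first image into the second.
The transformation is: watermarked with the text "PREVIEW" in the lower-right corner.

A dark label reading "PREVIEW" appears in the lower-right corner.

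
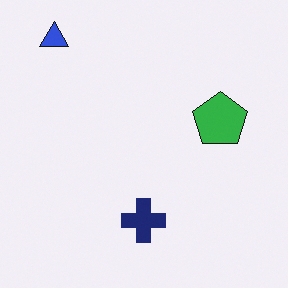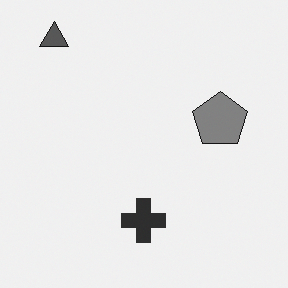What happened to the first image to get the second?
Converted to grayscale.

All color is removed — every shape is now a shade of grey.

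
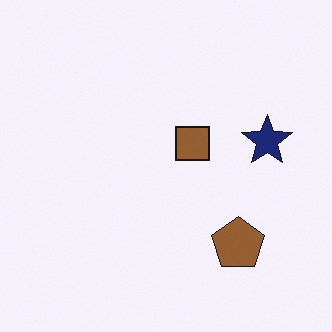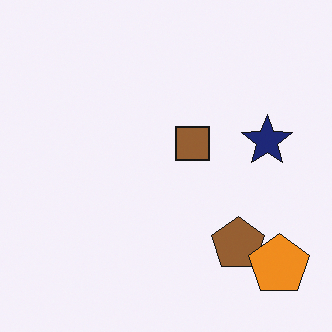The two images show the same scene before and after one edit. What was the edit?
Overlaid with an additional orange pentagon.

An orange pentagon appears in the second image that is absent from the first.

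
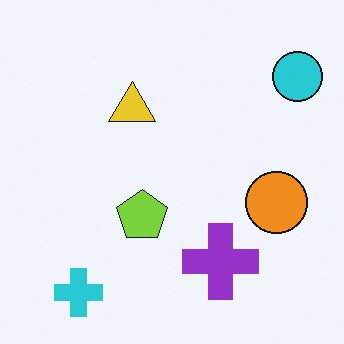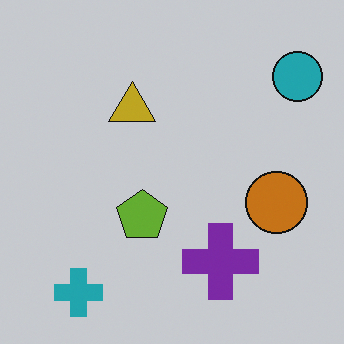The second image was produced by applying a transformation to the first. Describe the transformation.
This is the original image slightly darkened.

Every pixel — background and shapes alike — is uniformly darkened.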